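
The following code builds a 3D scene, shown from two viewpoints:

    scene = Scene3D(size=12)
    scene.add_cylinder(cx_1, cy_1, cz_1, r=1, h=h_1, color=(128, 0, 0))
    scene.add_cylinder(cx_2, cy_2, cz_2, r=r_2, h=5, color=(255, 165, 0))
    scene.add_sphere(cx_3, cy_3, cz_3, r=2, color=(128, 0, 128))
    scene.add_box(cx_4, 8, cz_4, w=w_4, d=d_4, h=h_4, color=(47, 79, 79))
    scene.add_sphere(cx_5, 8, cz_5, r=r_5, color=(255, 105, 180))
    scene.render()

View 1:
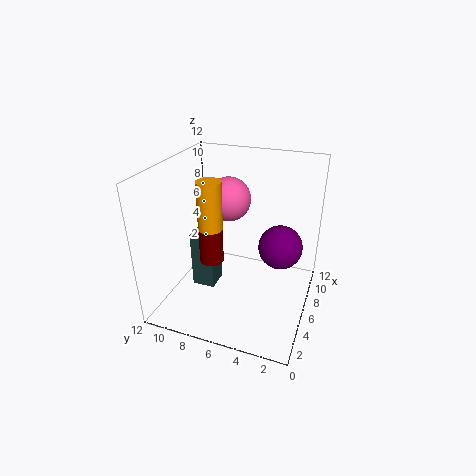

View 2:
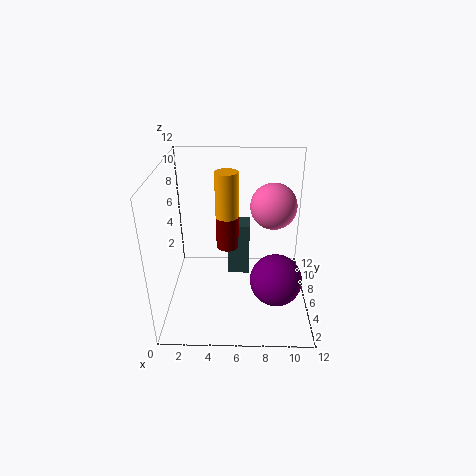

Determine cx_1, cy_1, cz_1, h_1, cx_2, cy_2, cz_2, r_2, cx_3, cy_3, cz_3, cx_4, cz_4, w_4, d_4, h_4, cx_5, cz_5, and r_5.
cx_1 = 5
cy_1 = 8
cz_1 = 4
h_1 = 3
cx_2 = 5
cy_2 = 8
cz_2 = 6
r_2 = 1
cx_3 = 9
cy_3 = 3
cz_3 = 4
cx_4 = 5
cz_4 = 1
w_4 = 2
d_4 = 2
h_4 = 5
cx_5 = 9
cz_5 = 8
r_5 = 2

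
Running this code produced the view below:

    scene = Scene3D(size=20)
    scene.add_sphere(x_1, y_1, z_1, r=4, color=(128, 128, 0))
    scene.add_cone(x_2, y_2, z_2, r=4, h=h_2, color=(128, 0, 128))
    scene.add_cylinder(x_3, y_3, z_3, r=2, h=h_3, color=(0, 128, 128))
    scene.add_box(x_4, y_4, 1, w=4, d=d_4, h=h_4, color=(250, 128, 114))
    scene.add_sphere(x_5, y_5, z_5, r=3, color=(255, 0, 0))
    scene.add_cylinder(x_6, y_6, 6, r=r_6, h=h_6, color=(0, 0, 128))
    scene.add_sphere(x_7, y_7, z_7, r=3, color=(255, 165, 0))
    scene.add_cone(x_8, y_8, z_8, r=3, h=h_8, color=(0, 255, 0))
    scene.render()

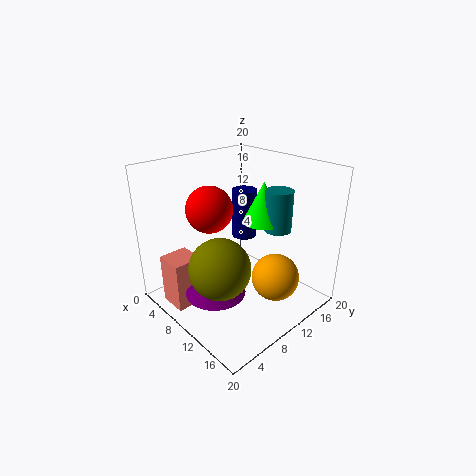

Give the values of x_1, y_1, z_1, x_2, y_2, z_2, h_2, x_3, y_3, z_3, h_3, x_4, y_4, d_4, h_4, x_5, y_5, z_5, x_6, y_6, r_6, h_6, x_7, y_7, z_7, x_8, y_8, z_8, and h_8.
x_1 = 12, y_1 = 5, z_1 = 8, x_2 = 11, y_2 = 5, z_2 = 4, h_2 = 3, x_3 = 12, y_3 = 16, z_3 = 10, h_3 = 6, x_4 = 4, y_4 = 1, d_4 = 4, h_4 = 7, x_5 = 9, y_5 = 6, z_5 = 15, x_6 = 4, y_6 = 17, r_6 = 2, h_6 = 8, x_7 = 17, y_7 = 10, z_7 = 7, x_8 = 10, y_8 = 15, z_8 = 11, h_8 = 6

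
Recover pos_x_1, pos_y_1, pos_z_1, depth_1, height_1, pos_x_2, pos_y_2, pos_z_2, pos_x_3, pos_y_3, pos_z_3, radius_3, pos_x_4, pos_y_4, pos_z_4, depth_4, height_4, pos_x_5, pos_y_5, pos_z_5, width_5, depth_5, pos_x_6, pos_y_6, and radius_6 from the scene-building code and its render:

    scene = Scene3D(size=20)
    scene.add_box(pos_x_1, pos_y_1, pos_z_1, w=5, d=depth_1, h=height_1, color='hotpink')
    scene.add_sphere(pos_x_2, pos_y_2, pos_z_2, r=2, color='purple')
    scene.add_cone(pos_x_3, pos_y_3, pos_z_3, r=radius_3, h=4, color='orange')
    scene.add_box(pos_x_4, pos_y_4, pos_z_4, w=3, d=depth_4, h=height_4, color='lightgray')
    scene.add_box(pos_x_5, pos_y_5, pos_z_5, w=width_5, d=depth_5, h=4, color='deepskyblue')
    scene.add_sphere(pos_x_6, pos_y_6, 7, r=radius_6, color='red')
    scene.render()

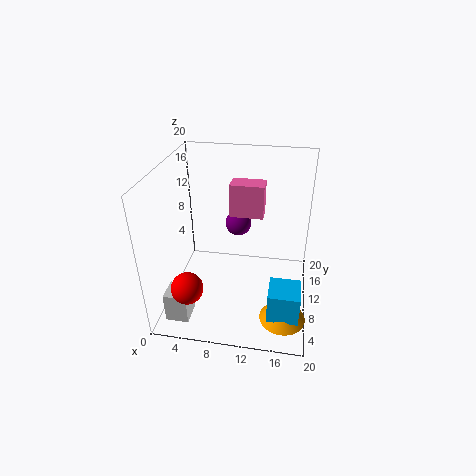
pos_x_1 = 8, pos_y_1 = 14, pos_z_1 = 11, depth_1 = 3, height_1 = 5, pos_x_2 = 9, pos_y_2 = 16, pos_z_2 = 9, pos_x_3 = 17, pos_y_3 = 4, pos_z_3 = 2, radius_3 = 3, pos_x_4 = 2, pos_y_4 = 1, pos_z_4 = 2, depth_4 = 3, height_4 = 4, pos_x_5 = 15, pos_y_5 = 2, pos_z_5 = 3, width_5 = 4, depth_5 = 4, pos_x_6 = 5, pos_y_6 = 2, radius_6 = 2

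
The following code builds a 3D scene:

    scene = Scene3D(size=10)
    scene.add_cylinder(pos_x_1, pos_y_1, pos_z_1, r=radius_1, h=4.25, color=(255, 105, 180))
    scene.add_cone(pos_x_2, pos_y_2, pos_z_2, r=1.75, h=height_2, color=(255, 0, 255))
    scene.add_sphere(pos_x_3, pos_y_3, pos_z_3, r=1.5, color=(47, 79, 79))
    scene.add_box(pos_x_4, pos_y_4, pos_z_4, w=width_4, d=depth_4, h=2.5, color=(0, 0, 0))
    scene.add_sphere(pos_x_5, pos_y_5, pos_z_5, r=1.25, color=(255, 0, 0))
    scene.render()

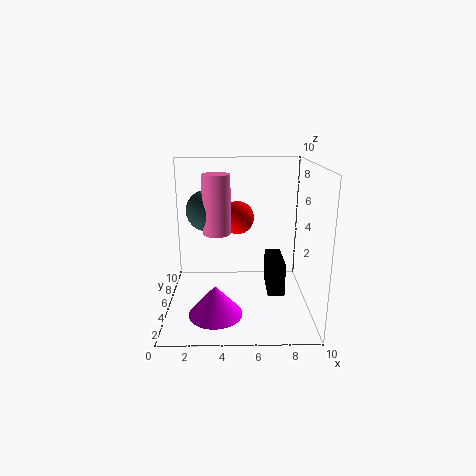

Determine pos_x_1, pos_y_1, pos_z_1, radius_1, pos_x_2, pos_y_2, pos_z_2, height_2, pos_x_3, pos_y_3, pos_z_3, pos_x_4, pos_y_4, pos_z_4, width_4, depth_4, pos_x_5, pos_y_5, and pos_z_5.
pos_x_1 = 3.5
pos_y_1 = 6
pos_z_1 = 5
radius_1 = 1
pos_x_2 = 3.5
pos_y_2 = 2.25
pos_z_2 = 0.75
height_2 = 2
pos_x_3 = 2.75
pos_y_3 = 6.75
pos_z_3 = 6.5
pos_x_4 = 7.25
pos_y_4 = 5.25
pos_z_4 = 0.25
width_4 = 1.25
depth_4 = 3.25
pos_x_5 = 5
pos_y_5 = 7.5
pos_z_5 = 5.75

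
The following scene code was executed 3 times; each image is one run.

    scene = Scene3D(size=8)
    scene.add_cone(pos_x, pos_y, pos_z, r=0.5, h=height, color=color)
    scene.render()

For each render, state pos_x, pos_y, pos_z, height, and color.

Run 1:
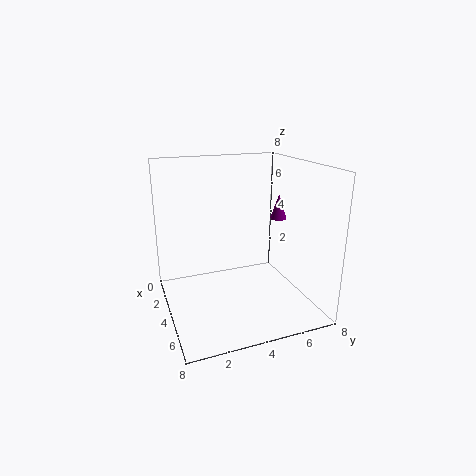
pos_x = 3, pos_y = 7, pos_z = 4.5, height = 1.5, color = 'purple'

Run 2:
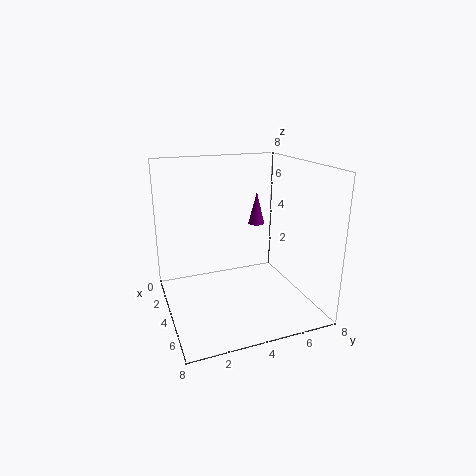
pos_x = 2, pos_y = 6, pos_z = 4, height = 2, color = 'purple'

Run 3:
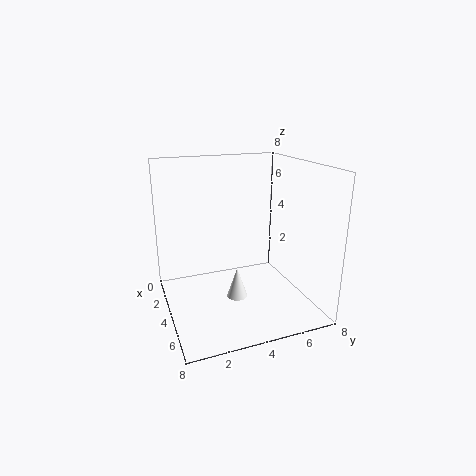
pos_x = 6.5, pos_y = 3, pos_z = 2, height = 1.5, color = 'white'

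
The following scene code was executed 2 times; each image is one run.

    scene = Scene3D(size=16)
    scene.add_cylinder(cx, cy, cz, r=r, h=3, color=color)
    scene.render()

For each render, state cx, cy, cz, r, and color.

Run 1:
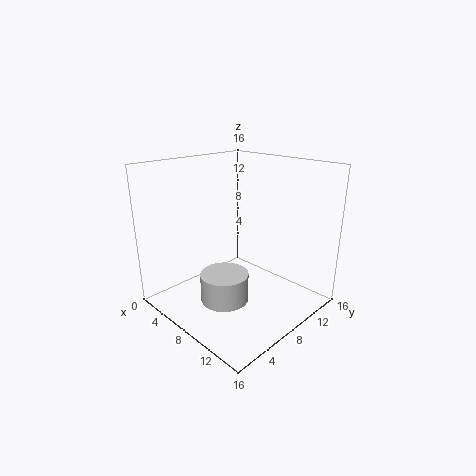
cx = 9.5
cy = 4.5
cz = 2.5
r = 2.5
color = 'lightgray'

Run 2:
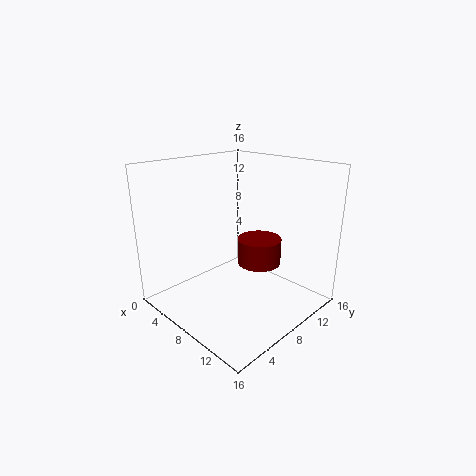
cx = 9
cy = 10.5
cz = 4.5
r = 2.5
color = 'maroon'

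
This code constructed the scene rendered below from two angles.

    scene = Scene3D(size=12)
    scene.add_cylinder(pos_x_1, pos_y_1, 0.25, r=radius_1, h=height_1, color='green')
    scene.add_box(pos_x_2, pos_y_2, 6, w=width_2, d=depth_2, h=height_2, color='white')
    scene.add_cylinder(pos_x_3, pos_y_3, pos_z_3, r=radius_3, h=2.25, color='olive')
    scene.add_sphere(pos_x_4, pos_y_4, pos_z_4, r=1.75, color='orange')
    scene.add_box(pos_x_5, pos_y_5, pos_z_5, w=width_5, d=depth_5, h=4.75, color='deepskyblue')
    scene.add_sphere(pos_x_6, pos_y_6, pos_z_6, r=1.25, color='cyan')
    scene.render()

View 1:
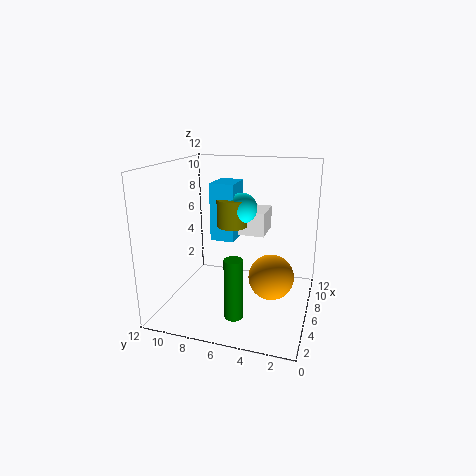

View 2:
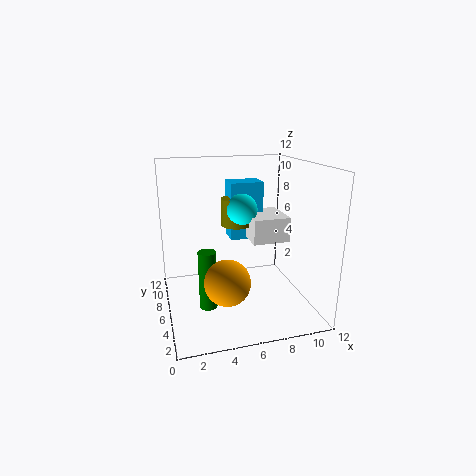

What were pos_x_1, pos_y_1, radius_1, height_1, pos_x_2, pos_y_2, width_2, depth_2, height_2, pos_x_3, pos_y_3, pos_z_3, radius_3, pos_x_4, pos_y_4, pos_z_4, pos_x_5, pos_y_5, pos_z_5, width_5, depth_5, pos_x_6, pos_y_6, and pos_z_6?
pos_x_1 = 3.25
pos_y_1 = 5.5
radius_1 = 0.75
height_1 = 5
pos_x_2 = 6.75
pos_y_2 = 4
width_2 = 3
depth_2 = 3.5
height_2 = 2
pos_x_3 = 6
pos_y_3 = 6.5
pos_z_3 = 7
radius_3 = 1.25
pos_x_4 = 4.25
pos_y_4 = 2.75
pos_z_4 = 3.75
pos_x_5 = 5.5
pos_y_5 = 6.25
pos_z_5 = 5.75
width_5 = 2.75
depth_5 = 2
pos_x_6 = 6.25
pos_y_6 = 5.75
pos_z_6 = 8.5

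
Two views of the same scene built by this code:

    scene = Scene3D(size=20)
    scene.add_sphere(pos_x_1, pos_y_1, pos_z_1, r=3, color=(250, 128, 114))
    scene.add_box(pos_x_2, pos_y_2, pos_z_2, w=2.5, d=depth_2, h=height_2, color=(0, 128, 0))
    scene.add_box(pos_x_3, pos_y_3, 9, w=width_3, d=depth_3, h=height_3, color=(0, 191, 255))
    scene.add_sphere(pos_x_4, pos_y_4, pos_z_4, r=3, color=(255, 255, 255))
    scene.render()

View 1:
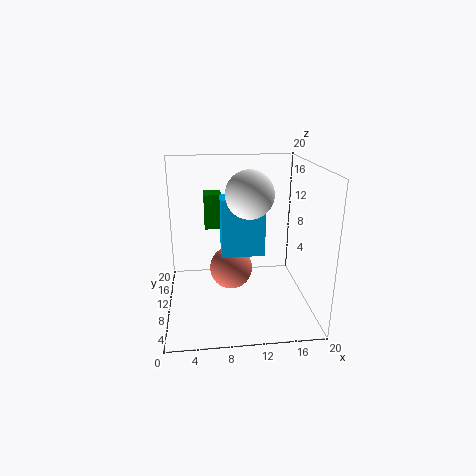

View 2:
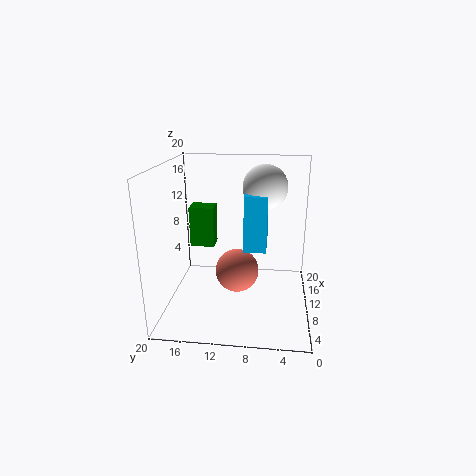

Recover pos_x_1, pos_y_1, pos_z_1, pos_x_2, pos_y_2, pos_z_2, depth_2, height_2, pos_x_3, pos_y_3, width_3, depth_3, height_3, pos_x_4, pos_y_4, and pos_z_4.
pos_x_1 = 9, pos_y_1 = 10, pos_z_1 = 5.5, pos_x_2 = 5.5, pos_y_2 = 12.5, pos_z_2 = 10.5, depth_2 = 3, height_2 = 5, pos_x_3 = 7.5, pos_y_3 = 6, width_3 = 5.5, depth_3 = 3, height_3 = 7.5, pos_x_4 = 11, pos_y_4 = 6.5, pos_z_4 = 17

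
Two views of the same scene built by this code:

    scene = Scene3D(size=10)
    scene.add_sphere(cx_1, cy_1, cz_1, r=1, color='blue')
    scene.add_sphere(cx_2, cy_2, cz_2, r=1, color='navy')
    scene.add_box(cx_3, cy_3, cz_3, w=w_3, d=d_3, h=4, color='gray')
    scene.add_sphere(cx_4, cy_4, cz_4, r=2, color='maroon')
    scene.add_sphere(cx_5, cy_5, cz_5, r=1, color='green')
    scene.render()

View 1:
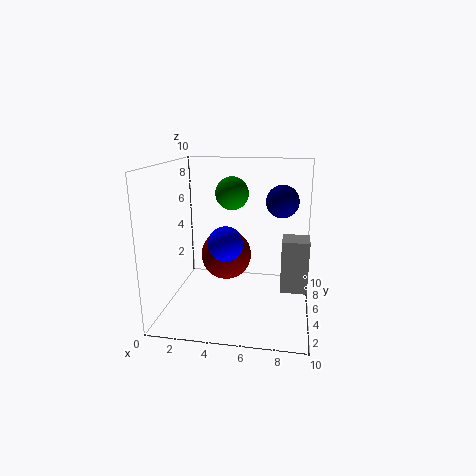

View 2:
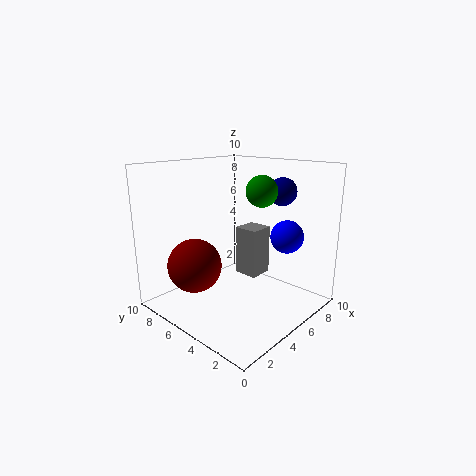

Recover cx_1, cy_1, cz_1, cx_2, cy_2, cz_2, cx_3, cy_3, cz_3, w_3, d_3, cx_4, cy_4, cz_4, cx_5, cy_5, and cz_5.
cx_1 = 5; cy_1 = 1; cz_1 = 6; cx_2 = 8; cy_2 = 3.5; cz_2 = 8; cx_3 = 8; cy_3 = 6; cz_3 = 0.5; w_3 = 2; d_3 = 2; cx_4 = 3.5; cy_4 = 8; cz_4 = 2.5; cx_5 = 5; cy_5 = 3; cz_5 = 8.5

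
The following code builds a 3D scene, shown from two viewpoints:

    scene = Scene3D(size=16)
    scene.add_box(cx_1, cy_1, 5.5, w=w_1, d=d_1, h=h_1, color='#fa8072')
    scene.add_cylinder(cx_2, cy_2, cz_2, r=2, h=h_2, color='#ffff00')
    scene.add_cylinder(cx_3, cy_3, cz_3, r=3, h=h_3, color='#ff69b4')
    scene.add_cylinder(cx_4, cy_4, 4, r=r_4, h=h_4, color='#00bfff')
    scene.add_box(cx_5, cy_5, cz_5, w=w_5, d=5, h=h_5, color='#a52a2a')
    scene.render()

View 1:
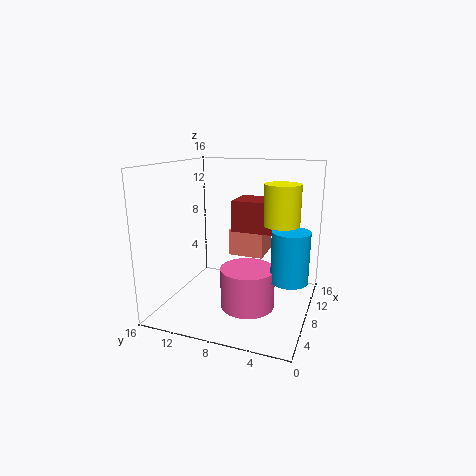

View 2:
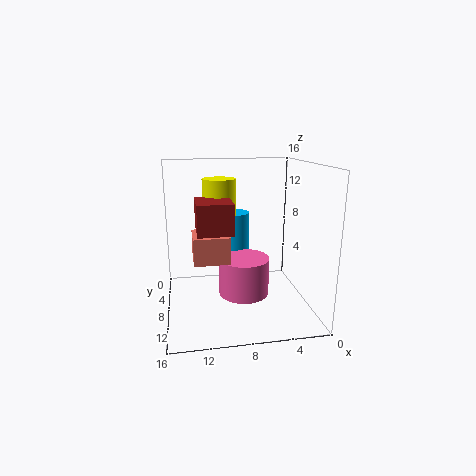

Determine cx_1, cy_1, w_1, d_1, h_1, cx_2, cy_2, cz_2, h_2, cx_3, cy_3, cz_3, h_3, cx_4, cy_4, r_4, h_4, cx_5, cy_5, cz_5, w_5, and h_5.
cx_1 = 9, cy_1 = 5.5, w_1 = 4, d_1 = 4, h_1 = 3, cx_2 = 9.5, cy_2 = 3.5, cz_2 = 9.5, h_2 = 4.5, cx_3 = 7, cy_3 = 6.5, cz_3 = 0.5, h_3 = 4.5, cx_4 = 7.5, cy_4 = 2, r_4 = 2, h_4 = 5.5, cx_5 = 8.5, cy_5 = 4, cz_5 = 8.5, w_5 = 4, h_5 = 3.5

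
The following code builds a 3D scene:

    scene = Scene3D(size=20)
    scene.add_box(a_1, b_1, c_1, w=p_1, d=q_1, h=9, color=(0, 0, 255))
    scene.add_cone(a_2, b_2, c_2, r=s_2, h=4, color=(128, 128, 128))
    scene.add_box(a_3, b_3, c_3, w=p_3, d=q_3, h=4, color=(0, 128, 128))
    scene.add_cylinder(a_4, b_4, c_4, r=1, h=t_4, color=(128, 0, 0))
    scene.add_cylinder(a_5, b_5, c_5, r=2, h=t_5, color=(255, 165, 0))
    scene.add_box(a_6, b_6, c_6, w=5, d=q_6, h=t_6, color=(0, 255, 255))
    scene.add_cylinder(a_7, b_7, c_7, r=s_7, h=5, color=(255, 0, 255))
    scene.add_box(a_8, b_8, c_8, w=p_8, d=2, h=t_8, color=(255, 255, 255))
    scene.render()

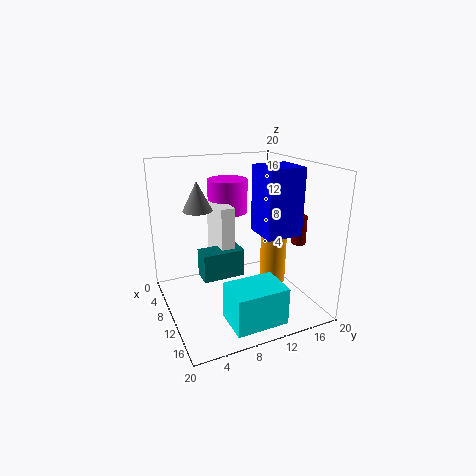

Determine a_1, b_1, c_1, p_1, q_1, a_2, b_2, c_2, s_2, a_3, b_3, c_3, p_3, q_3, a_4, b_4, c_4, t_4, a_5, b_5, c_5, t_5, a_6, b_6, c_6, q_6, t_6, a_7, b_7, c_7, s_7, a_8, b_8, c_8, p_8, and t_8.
a_1 = 10; b_1 = 12; c_1 = 11; p_1 = 5; q_1 = 5; a_2 = 8; b_2 = 5; c_2 = 14; s_2 = 2; a_3 = 7; b_3 = 5; c_3 = 4; p_3 = 3; q_3 = 6; a_4 = 13; b_4 = 18; c_4 = 9; t_4 = 4; a_5 = 8; b_5 = 17; c_5 = 1; t_5 = 10; a_6 = 14; b_6 = 6; c_6 = 1; q_6 = 7; t_6 = 5; a_7 = 4; b_7 = 11; c_7 = 12; s_7 = 3; a_8 = 3; b_8 = 8; c_8 = 6; p_8 = 6; t_8 = 8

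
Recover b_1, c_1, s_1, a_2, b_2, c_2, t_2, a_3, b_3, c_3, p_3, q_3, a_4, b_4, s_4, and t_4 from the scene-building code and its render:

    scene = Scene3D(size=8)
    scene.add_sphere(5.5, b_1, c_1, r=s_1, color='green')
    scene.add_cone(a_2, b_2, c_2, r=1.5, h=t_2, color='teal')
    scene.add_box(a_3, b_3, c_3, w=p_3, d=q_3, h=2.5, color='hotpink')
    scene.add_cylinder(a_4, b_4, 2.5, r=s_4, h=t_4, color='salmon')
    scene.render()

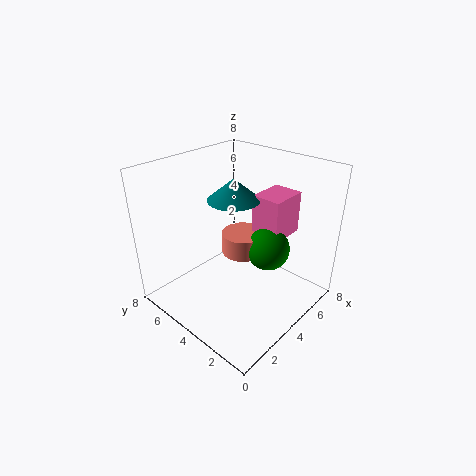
b_1 = 3
c_1 = 3
s_1 = 1.25
a_2 = 4.75
b_2 = 5
c_2 = 5.75
t_2 = 1.25
a_3 = 5.5
b_3 = 2.5
c_3 = 3.5
p_3 = 2.25
q_3 = 1.75
a_4 = 5
b_4 = 4.5
s_4 = 1.25
t_4 = 1.25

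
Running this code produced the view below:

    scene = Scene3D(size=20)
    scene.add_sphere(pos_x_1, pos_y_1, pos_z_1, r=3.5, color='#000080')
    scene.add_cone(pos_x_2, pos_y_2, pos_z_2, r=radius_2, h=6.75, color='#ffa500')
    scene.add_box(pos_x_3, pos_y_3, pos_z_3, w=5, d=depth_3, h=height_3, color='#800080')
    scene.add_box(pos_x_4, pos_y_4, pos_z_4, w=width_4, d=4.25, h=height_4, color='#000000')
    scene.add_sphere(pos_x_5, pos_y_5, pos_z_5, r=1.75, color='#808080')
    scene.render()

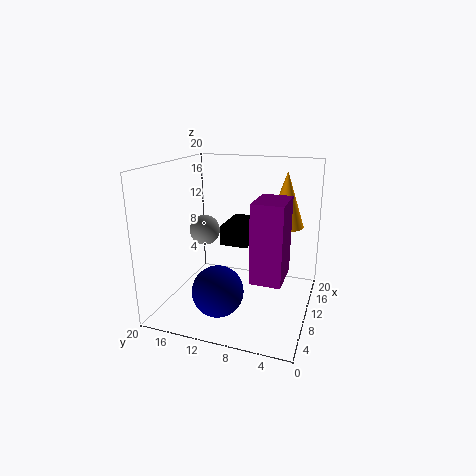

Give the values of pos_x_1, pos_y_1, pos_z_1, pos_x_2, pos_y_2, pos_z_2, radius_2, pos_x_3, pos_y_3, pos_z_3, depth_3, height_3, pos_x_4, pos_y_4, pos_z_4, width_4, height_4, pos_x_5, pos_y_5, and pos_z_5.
pos_x_1 = 6; pos_y_1 = 11.5; pos_z_1 = 3.5; pos_x_2 = 8.5; pos_y_2 = 3.25; pos_z_2 = 13; radius_2 = 2.25; pos_x_3 = 0.75; pos_y_3 = 2; pos_z_3 = 8.5; depth_3 = 3.5; height_3 = 9; pos_x_4 = 12.5; pos_y_4 = 9.5; pos_z_4 = 7.5; width_4 = 7; height_4 = 3; pos_x_5 = 3.25; pos_y_5 = 11.75; pos_z_5 = 13.25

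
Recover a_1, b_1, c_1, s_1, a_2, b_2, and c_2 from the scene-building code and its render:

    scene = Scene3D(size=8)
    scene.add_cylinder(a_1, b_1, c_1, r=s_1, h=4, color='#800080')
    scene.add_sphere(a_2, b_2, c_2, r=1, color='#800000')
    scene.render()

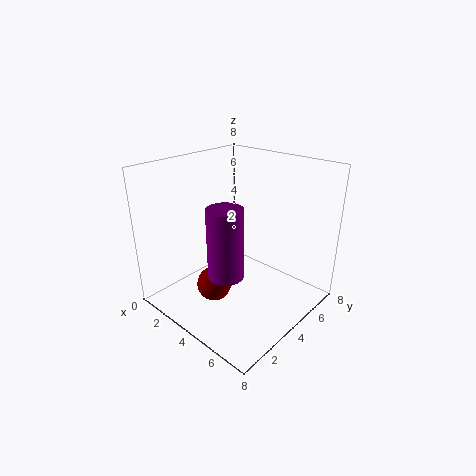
a_1 = 4
b_1 = 3
c_1 = 2
s_1 = 1
a_2 = 3
b_2 = 3
c_2 = 1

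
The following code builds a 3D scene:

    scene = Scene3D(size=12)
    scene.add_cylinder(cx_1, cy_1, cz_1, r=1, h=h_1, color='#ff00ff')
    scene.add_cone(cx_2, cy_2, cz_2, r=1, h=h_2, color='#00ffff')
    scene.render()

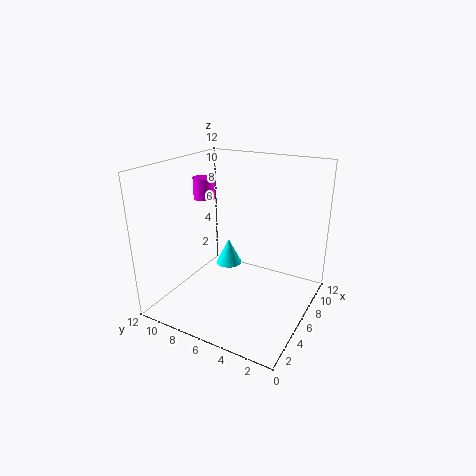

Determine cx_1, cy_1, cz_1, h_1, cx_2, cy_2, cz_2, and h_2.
cx_1 = 8.5
cy_1 = 11
cz_1 = 8
h_1 = 2
cx_2 = 4.5
cy_2 = 6
cz_2 = 4.5
h_2 = 2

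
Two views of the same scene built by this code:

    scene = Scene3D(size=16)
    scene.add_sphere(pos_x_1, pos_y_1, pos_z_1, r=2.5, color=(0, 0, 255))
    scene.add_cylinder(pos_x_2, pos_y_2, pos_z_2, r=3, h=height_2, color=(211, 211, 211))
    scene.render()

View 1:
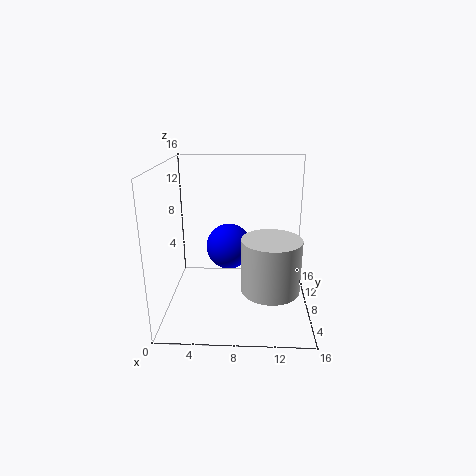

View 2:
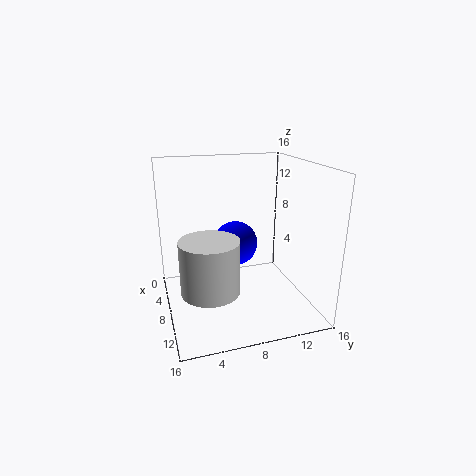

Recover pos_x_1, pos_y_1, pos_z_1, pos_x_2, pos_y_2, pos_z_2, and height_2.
pos_x_1 = 7, pos_y_1 = 8, pos_z_1 = 7, pos_x_2 = 11.5, pos_y_2 = 4, pos_z_2 = 4, height_2 = 5.5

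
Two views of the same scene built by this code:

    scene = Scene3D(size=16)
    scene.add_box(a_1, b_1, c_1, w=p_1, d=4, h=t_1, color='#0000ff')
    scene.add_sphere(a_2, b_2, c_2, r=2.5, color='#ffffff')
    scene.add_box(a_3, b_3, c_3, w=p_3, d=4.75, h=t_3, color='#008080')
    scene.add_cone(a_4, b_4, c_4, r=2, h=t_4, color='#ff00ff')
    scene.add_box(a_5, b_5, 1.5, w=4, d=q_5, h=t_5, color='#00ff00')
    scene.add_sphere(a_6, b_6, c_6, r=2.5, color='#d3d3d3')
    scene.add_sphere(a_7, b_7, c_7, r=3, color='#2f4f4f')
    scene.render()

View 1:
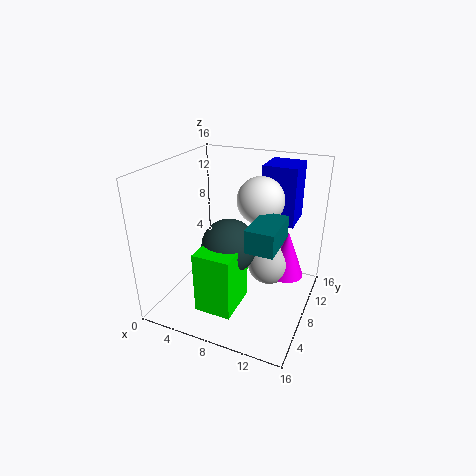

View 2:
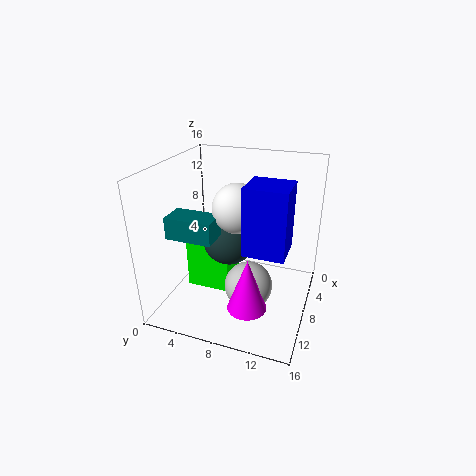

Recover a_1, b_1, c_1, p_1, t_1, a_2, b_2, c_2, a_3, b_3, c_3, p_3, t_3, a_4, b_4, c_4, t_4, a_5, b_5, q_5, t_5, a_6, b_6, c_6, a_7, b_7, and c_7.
a_1 = 9.75; b_1 = 10.25; c_1 = 9.25; p_1 = 3.75; t_1 = 6.5; a_2 = 10.25; b_2 = 8.75; c_2 = 12.5; a_3 = 11; b_3 = 2.5; c_3 = 9.75; p_3 = 2.75; t_3 = 2.25; a_4 = 13; b_4 = 10.75; c_4 = 3; t_4 = 5.5; a_5 = 5.5; b_5 = 2.25; q_5 = 5; t_5 = 6.75; a_6 = 11; b_6 = 10.25; c_6 = 4.25; a_7 = 7.5; b_7 = 6.75; c_7 = 7.5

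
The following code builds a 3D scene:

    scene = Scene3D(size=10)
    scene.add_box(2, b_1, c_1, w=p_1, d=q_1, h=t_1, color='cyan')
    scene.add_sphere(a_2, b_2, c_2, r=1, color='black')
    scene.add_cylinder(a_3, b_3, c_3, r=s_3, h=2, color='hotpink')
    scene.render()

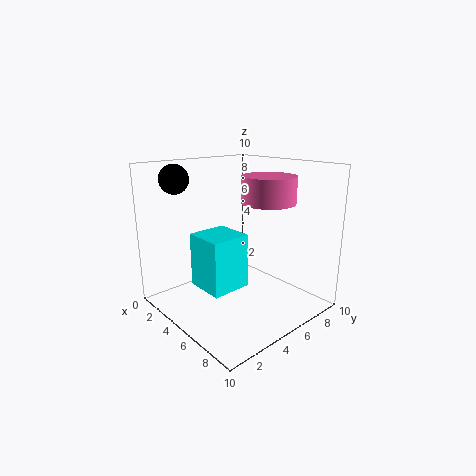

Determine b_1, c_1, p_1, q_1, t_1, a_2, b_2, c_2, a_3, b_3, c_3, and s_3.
b_1 = 3, c_1 = 1, p_1 = 3, q_1 = 3, t_1 = 4, a_2 = 2, b_2 = 2, c_2 = 9, a_3 = 5, b_3 = 8, c_3 = 7, s_3 = 2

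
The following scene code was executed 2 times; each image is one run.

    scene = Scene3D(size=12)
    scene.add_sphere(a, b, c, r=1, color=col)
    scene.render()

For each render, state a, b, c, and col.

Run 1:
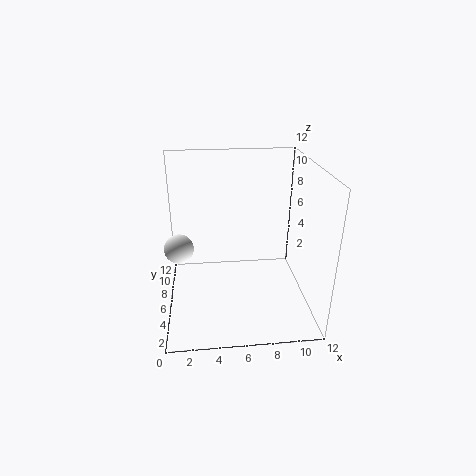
a = 1.5, b = 2, c = 7.5, col = 'white'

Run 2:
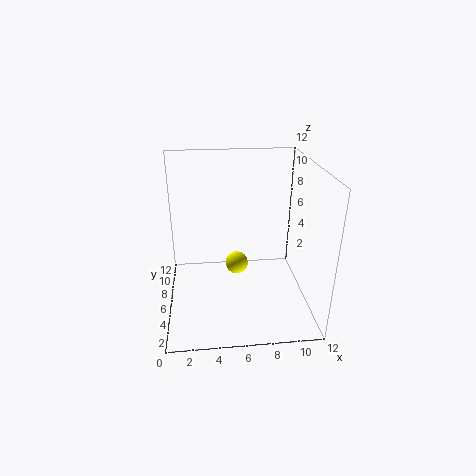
a = 6, b = 7, c = 3, col = 'yellow'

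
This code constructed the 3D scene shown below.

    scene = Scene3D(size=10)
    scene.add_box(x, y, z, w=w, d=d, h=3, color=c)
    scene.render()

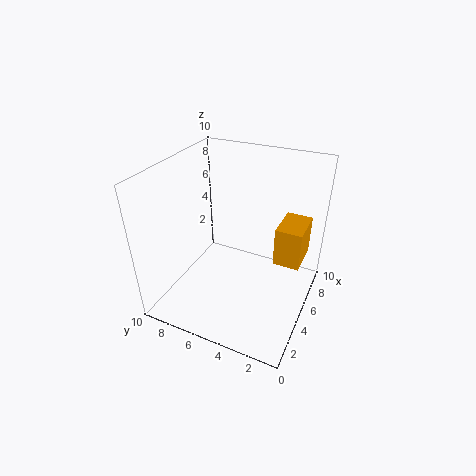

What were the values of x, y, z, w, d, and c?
x = 7
y = 1
z = 2
w = 3
d = 2
c = 'orange'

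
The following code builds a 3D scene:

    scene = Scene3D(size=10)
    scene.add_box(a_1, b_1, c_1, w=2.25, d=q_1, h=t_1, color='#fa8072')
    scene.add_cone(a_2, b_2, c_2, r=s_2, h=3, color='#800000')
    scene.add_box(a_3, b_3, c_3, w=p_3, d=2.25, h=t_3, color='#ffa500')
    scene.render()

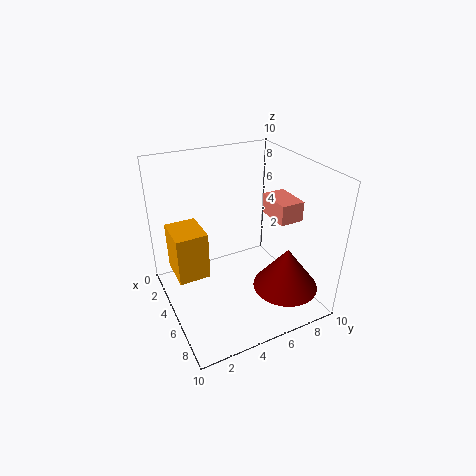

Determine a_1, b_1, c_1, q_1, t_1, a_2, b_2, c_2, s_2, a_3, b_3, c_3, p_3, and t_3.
a_1 = 6; b_1 = 6.25; c_1 = 7.25; q_1 = 1.5; t_1 = 1.25; a_2 = 7.5; b_2 = 7.5; c_2 = 1.75; s_2 = 2.25; a_3 = 1.75; b_3 = 0.75; c_3 = 2; p_3 = 2.75; t_3 = 3.5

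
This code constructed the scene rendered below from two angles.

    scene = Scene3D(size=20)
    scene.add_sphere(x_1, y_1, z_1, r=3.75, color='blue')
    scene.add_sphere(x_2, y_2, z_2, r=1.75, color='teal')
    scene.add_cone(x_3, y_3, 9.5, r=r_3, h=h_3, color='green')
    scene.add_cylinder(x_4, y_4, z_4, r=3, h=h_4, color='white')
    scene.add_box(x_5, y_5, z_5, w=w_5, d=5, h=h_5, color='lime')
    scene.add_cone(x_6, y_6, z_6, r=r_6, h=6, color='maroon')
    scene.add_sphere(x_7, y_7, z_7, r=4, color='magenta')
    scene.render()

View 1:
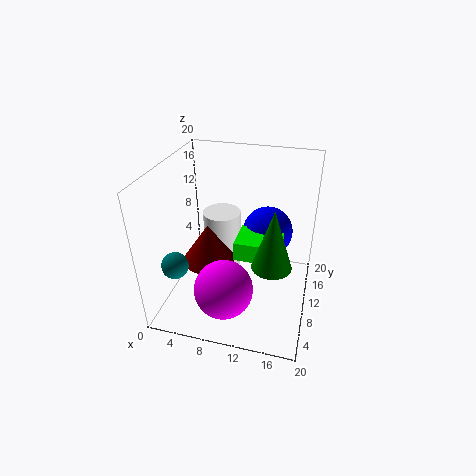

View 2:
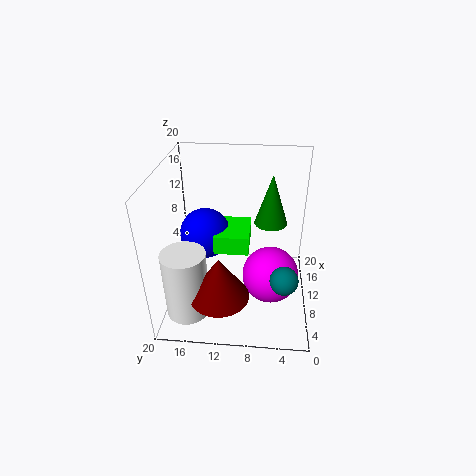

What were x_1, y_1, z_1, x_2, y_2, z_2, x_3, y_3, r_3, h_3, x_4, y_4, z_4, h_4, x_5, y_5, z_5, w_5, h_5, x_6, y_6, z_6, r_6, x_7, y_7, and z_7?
x_1 = 13.25; y_1 = 15.25; z_1 = 8.5; x_2 = 3.25; y_2 = 3.75; z_2 = 8.5; x_3 = 15.5; y_3 = 5.5; r_3 = 2.5; h_3 = 7.75; x_4 = 5.5; y_4 = 16.75; z_4 = 0.25; h_4 = 9.75; x_5 = 9.75; y_5 = 8.5; z_5 = 7.25; w_5 = 6.25; h_5 = 2.75; x_6 = 4.75; y_6 = 12; z_6 = 4; r_6 = 4; x_7 = 9.25; y_7 = 5.25; z_7 = 4.5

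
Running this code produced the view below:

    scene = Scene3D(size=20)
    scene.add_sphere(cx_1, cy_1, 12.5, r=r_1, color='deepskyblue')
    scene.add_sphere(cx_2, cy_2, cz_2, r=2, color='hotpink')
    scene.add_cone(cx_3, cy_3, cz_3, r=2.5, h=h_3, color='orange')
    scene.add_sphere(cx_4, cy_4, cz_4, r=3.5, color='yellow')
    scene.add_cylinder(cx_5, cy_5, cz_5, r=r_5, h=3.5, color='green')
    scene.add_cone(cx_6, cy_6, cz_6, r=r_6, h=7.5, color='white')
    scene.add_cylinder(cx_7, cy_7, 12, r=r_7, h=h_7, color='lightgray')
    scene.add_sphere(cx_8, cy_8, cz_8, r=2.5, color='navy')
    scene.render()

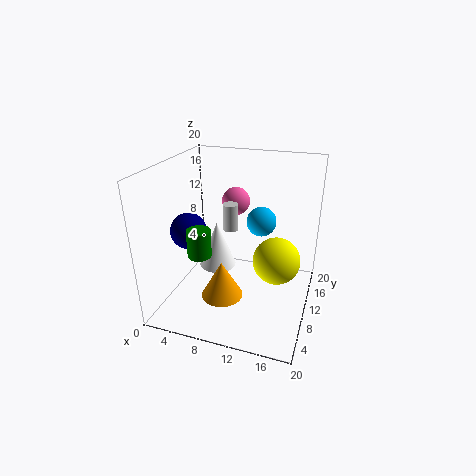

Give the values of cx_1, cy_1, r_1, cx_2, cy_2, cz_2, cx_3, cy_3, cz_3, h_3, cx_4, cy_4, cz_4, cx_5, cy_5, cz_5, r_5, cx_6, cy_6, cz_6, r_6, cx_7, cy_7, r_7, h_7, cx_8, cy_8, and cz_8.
cx_1 = 13; cy_1 = 11; r_1 = 2; cx_2 = 8.5; cy_2 = 13.5; cz_2 = 14; cx_3 = 10.5; cy_3 = 2.5; cz_3 = 6; h_3 = 4.5; cx_4 = 15; cy_4 = 13; cz_4 = 5.5; cx_5 = 7; cy_5 = 4; cz_5 = 10; r_5 = 1.5; cx_6 = 4.5; cy_6 = 15.5; cz_6 = 1.5; r_6 = 3; cx_7 = 9.5; cy_7 = 8.5; r_7 = 1; h_7 = 3.5; cx_8 = 3.5; cy_8 = 8; cz_8 = 11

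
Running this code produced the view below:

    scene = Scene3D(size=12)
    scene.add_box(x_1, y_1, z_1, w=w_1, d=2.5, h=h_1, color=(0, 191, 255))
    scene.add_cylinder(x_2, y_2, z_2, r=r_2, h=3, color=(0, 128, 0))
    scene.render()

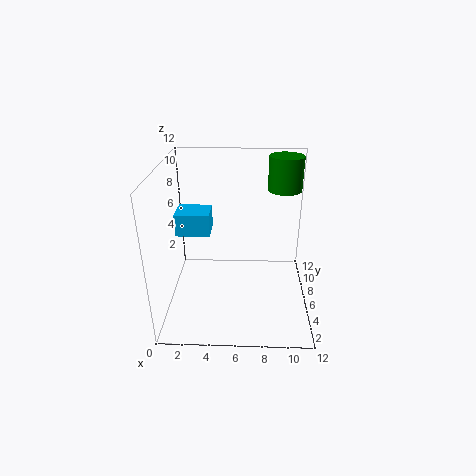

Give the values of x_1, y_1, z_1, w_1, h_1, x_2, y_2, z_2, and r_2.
x_1 = 0.5, y_1 = 7, z_1 = 5.5, w_1 = 3, h_1 = 2, x_2 = 10, y_2 = 9.5, z_2 = 9, r_2 = 1.5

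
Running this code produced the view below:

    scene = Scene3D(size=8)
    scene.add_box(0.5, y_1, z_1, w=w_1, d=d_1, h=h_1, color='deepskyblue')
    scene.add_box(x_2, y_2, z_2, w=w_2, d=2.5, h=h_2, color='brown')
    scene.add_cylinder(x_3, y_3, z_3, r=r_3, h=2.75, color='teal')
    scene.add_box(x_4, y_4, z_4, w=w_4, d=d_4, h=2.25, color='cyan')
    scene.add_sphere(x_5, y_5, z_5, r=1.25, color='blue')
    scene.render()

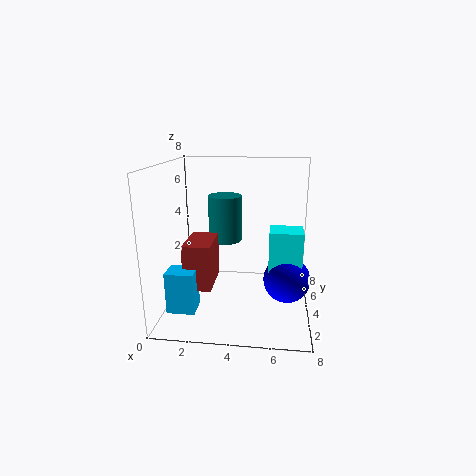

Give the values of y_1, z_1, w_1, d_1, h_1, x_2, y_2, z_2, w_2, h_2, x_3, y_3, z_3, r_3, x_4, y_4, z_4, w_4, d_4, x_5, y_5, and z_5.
y_1 = 1.5
z_1 = 0.5
w_1 = 1.5
d_1 = 1.25
h_1 = 2.25
x_2 = 1.25
y_2 = 2.25
z_2 = 1.5
w_2 = 1.5
h_2 = 2.5
x_3 = 3
y_3 = 5.75
z_3 = 3.25
r_3 = 1
x_4 = 5.75
y_4 = 2.75
z_4 = 2.5
w_4 = 1.75
d_4 = 1.5
x_5 = 6.75
y_5 = 3.25
z_5 = 2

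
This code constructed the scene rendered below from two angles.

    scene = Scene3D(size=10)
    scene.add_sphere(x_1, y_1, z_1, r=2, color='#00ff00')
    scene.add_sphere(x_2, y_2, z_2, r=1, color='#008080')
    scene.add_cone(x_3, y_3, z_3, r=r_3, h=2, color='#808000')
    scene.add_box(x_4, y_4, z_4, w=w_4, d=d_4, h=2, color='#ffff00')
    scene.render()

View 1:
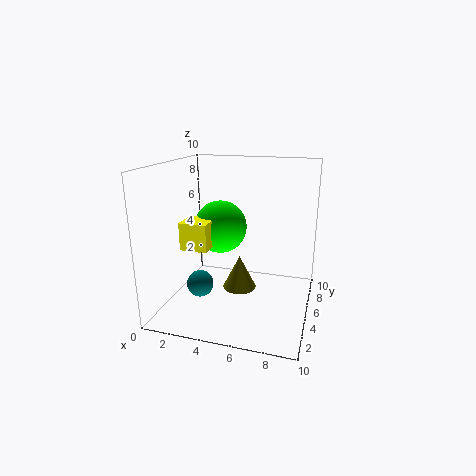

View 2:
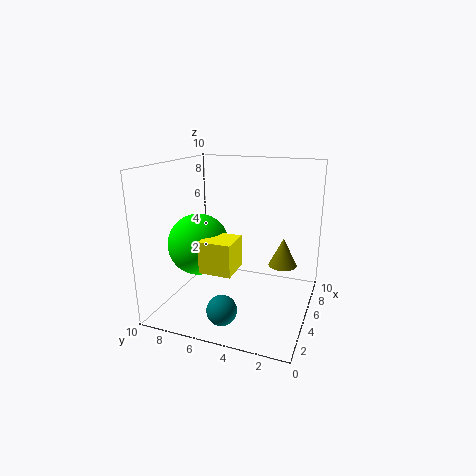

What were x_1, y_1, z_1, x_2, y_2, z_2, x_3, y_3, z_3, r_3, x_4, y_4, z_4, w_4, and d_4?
x_1 = 3; y_1 = 7; z_1 = 5; x_2 = 2; y_2 = 5; z_2 = 1; x_3 = 6; y_3 = 2; z_3 = 3; r_3 = 1; x_4 = 1; y_4 = 4; z_4 = 4; w_4 = 2; d_4 = 2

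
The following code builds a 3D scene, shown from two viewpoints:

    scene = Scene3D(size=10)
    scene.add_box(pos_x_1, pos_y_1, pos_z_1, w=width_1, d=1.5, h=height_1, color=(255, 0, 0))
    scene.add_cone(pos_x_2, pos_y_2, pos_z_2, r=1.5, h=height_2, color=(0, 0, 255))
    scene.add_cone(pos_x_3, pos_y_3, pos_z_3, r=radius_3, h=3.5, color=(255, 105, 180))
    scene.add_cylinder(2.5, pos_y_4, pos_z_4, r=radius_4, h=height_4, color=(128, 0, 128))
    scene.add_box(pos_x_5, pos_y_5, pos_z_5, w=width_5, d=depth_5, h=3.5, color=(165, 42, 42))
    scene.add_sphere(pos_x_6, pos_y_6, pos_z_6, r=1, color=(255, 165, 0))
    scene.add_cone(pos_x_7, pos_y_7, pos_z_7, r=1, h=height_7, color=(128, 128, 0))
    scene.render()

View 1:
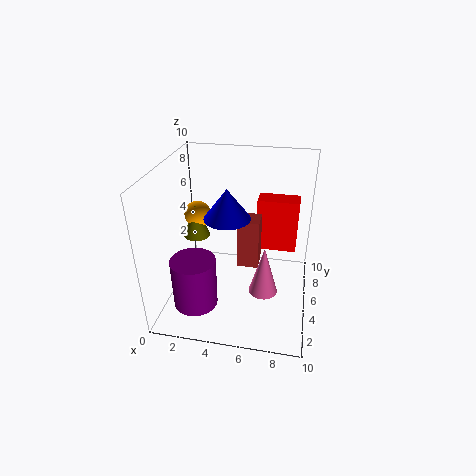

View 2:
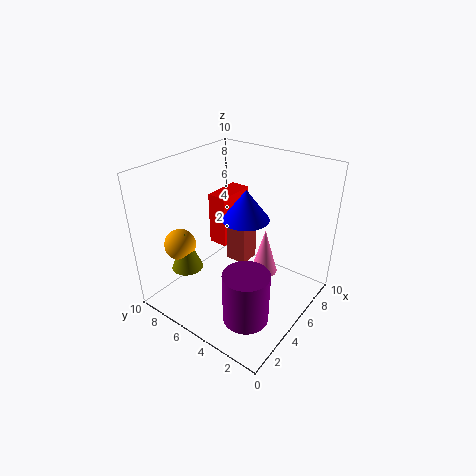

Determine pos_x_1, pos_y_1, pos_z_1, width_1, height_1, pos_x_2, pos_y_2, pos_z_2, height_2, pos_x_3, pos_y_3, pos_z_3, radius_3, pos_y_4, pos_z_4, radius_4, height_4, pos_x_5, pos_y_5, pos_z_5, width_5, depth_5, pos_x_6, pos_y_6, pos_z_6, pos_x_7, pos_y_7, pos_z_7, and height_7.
pos_x_1 = 6, pos_y_1 = 7, pos_z_1 = 3, width_1 = 3, height_1 = 4, pos_x_2 = 4.5, pos_y_2 = 4, pos_z_2 = 7, height_2 = 2, pos_x_3 = 7, pos_y_3 = 4, pos_z_3 = 1.5, radius_3 = 1, pos_y_4 = 2.5, pos_z_4 = 1, radius_4 = 1.5, height_4 = 3.5, pos_x_5 = 5, pos_y_5 = 4.5, pos_z_5 = 3, width_5 = 1.5, depth_5 = 1.5, pos_x_6 = 1.5, pos_y_6 = 7, pos_z_6 = 5.5, pos_x_7 = 1.5, pos_y_7 = 6.5, pos_z_7 = 4, height_7 = 2.5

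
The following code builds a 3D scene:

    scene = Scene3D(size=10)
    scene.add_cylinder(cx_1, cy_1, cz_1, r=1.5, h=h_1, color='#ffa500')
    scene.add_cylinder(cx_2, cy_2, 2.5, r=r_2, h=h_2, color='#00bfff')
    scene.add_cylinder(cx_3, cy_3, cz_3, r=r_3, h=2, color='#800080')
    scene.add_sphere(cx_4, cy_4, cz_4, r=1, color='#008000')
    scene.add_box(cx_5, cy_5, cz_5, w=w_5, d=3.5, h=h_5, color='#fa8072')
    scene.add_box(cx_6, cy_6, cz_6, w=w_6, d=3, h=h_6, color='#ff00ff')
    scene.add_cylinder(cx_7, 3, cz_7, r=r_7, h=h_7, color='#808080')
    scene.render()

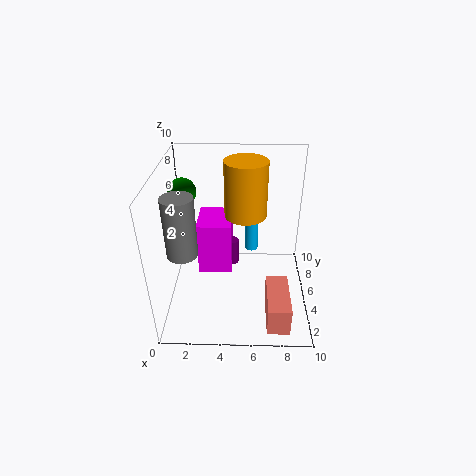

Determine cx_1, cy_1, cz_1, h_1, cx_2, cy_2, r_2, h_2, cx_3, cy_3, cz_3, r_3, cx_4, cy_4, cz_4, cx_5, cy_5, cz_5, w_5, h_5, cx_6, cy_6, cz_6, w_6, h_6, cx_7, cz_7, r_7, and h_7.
cx_1 = 5.5, cy_1 = 6.5, cz_1 = 6, h_1 = 4, cx_2 = 6, cy_2 = 7.5, r_2 = 0.5, h_2 = 5, cx_3 = 4.5, cy_3 = 7, cz_3 = 1.5, r_3 = 0.5, cx_4 = 1, cy_4 = 7, cz_4 = 7.5, cx_5 = 7, cy_5 = 0.5, cz_5 = 0.5, w_5 = 1.5, h_5 = 2, cx_6 = 2, cy_6 = 5.5, cz_6 = 1.5, w_6 = 2.5, h_6 = 4, cx_7 = 1.5, cz_7 = 5, r_7 = 1, h_7 = 4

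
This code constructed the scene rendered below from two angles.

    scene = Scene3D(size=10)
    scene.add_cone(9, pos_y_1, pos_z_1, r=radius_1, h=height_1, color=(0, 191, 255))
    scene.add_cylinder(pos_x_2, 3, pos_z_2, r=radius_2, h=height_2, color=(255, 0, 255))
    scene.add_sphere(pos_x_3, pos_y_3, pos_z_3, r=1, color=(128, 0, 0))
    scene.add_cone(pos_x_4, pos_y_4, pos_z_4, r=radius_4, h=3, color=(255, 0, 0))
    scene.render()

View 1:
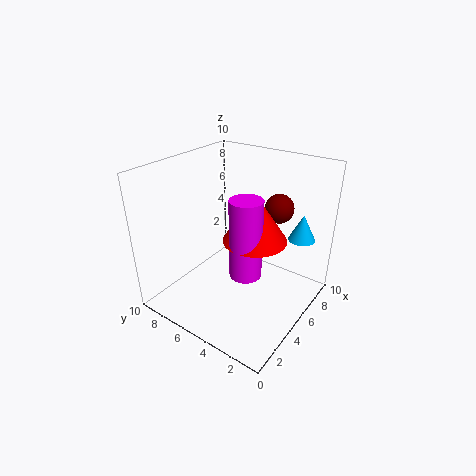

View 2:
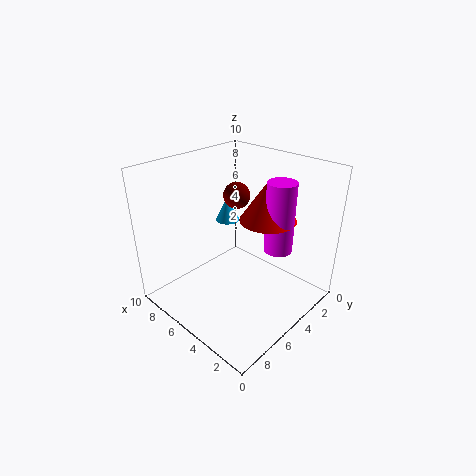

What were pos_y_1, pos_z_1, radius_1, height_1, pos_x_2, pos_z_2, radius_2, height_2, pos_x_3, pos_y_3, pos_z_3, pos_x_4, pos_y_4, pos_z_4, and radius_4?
pos_y_1 = 2; pos_z_1 = 4; radius_1 = 1; height_1 = 2; pos_x_2 = 3; pos_z_2 = 4; radius_2 = 1; height_2 = 5; pos_x_3 = 7; pos_y_3 = 3; pos_z_3 = 7; pos_x_4 = 4; pos_y_4 = 3; pos_z_4 = 6; radius_4 = 2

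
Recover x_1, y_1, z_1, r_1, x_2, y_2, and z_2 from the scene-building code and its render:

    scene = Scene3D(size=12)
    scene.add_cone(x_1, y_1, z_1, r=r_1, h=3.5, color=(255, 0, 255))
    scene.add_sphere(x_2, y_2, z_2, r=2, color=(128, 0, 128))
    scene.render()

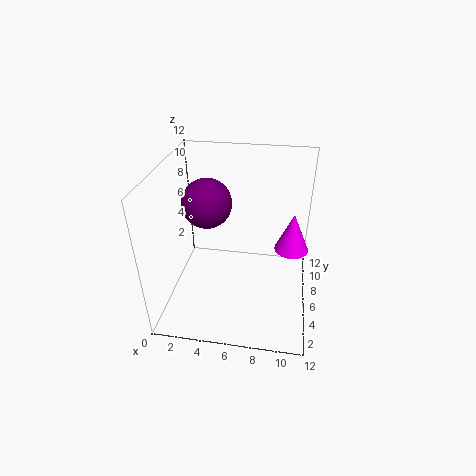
x_1 = 10.5
y_1 = 8
z_1 = 4
r_1 = 1.5
x_2 = 3.5
y_2 = 6
z_2 = 9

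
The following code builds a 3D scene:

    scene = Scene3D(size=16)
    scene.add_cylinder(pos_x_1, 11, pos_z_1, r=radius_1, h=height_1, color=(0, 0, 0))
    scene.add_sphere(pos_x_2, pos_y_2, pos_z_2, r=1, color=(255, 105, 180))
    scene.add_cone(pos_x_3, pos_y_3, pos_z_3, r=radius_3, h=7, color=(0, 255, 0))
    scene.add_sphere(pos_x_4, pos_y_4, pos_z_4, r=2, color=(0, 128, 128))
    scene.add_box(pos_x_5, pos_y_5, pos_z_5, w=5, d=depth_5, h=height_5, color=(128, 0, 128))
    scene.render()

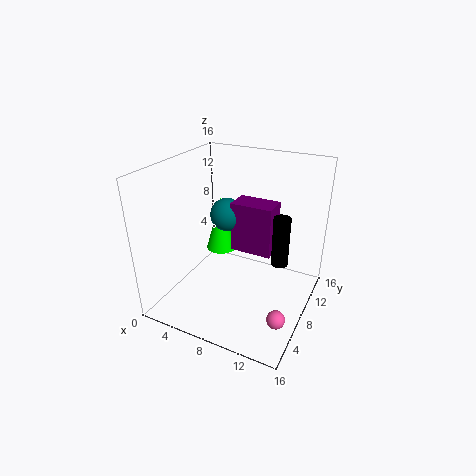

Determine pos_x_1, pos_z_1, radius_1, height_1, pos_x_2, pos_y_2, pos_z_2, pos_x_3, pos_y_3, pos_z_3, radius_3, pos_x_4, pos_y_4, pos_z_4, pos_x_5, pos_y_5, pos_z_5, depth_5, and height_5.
pos_x_1 = 12; pos_z_1 = 4; radius_1 = 1; height_1 = 6; pos_x_2 = 14; pos_y_2 = 5; pos_z_2 = 1; pos_x_3 = 3; pos_y_3 = 13; pos_z_3 = 3; radius_3 = 2; pos_x_4 = 5; pos_y_4 = 11; pos_z_4 = 9; pos_x_5 = 6; pos_y_5 = 10; pos_z_5 = 5; depth_5 = 3; height_5 = 6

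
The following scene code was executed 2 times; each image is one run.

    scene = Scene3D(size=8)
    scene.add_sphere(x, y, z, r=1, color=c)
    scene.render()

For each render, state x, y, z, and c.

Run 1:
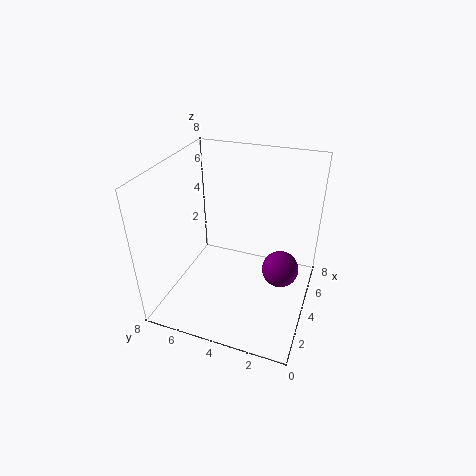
x = 4; y = 1.5; z = 2.5; c = 'purple'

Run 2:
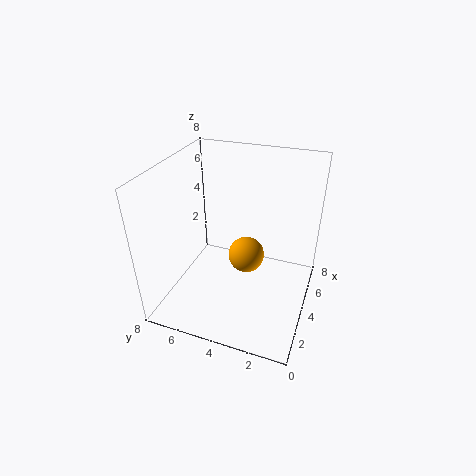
x = 4; y = 3.5; z = 3; c = 'orange'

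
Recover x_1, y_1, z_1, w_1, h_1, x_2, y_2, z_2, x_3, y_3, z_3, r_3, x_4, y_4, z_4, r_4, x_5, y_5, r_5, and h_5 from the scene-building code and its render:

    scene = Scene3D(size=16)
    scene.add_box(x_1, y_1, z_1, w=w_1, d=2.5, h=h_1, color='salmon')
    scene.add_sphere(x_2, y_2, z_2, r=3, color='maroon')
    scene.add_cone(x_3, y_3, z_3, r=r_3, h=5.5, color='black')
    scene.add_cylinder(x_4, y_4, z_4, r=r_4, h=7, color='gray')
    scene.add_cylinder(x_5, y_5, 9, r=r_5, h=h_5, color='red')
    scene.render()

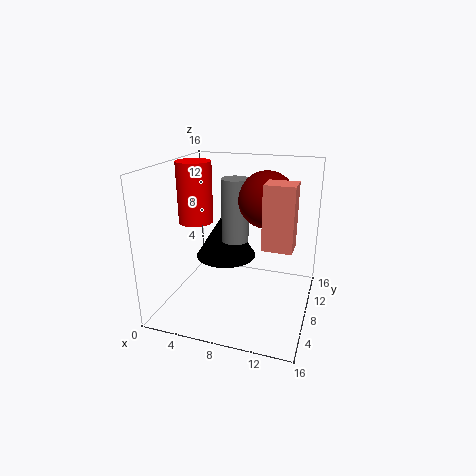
x_1 = 11.5
y_1 = 4.5
z_1 = 8.5
w_1 = 3
h_1 = 6.5
x_2 = 11
y_2 = 8.5
z_2 = 12.5
x_3 = 6
y_3 = 9.5
z_3 = 5
r_3 = 3.5
x_4 = 7.5
y_4 = 8.5
z_4 = 7.5
r_4 = 1.5
x_5 = 2.5
y_5 = 9
r_5 = 2
h_5 = 7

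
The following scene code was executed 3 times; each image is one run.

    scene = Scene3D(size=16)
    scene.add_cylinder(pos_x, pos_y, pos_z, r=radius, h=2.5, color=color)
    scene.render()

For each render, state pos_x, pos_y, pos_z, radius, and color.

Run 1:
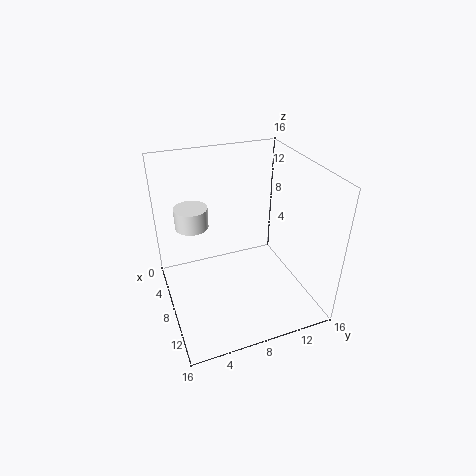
pos_x = 3, pos_y = 4, pos_z = 7.5, radius = 2, color = 'white'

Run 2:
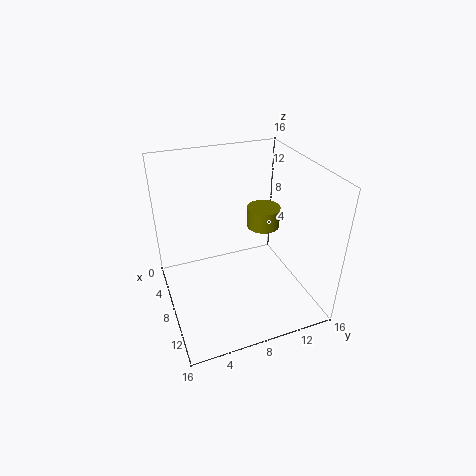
pos_x = 5, pos_y = 12.5, pos_z = 7, radius = 2, color = 'olive'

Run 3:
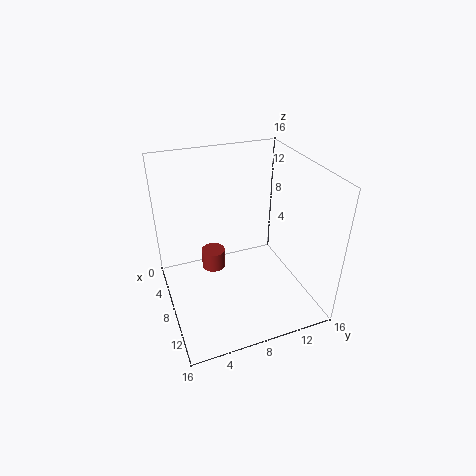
pos_x = 3, pos_y = 6.5, pos_z = 1, radius = 1.5, color = 'brown'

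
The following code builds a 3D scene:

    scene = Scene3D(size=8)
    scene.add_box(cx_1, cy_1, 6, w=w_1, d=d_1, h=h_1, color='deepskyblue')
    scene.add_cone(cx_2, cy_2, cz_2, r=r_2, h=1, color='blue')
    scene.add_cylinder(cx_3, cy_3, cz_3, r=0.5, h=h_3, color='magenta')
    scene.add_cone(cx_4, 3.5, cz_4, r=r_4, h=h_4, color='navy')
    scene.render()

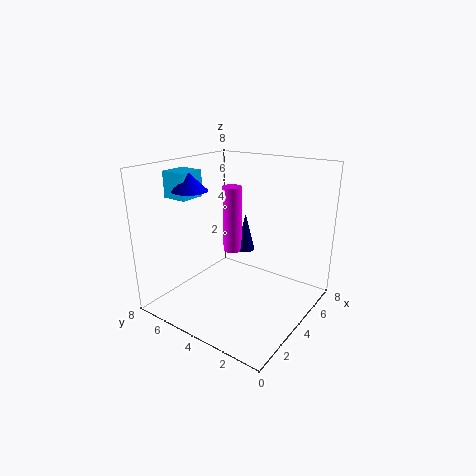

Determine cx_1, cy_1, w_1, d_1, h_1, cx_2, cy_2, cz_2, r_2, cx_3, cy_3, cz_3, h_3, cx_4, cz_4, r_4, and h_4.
cx_1 = 2.5
cy_1 = 6.5
w_1 = 1.5
d_1 = 1.5
h_1 = 1.5
cx_2 = 3
cy_2 = 6.5
cz_2 = 6.5
r_2 = 1
cx_3 = 3.5
cy_3 = 4
cz_3 = 3.5
h_3 = 3.5
cx_4 = 4
cz_4 = 3.5
r_4 = 0.5
h_4 = 2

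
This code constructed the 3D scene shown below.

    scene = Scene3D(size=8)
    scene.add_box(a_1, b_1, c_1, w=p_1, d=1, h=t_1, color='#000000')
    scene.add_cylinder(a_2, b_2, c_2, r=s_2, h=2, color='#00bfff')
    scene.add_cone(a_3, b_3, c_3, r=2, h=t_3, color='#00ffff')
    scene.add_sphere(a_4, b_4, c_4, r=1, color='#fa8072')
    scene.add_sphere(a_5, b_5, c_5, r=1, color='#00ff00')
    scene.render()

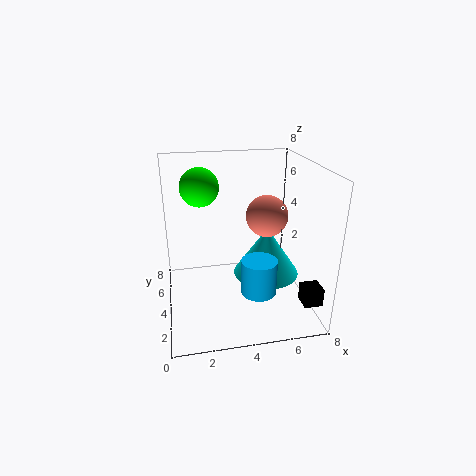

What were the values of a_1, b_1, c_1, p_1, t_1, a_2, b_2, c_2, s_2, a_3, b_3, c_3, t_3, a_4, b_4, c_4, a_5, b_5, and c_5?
a_1 = 7; b_1 = 1; c_1 = 1; p_1 = 1; t_1 = 1; a_2 = 5; b_2 = 3; c_2 = 1; s_2 = 1; a_3 = 6; b_3 = 5; c_3 = 1; t_3 = 3; a_4 = 5; b_4 = 2; c_4 = 6; a_5 = 2; b_5 = 4; c_5 = 7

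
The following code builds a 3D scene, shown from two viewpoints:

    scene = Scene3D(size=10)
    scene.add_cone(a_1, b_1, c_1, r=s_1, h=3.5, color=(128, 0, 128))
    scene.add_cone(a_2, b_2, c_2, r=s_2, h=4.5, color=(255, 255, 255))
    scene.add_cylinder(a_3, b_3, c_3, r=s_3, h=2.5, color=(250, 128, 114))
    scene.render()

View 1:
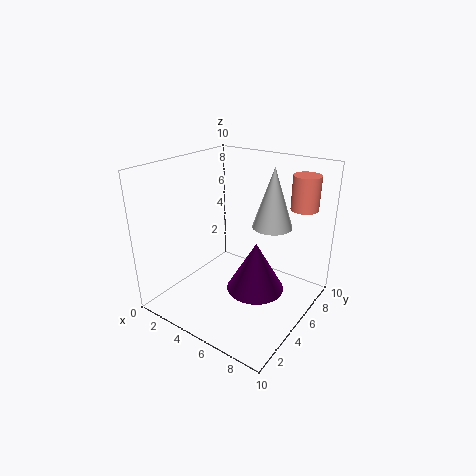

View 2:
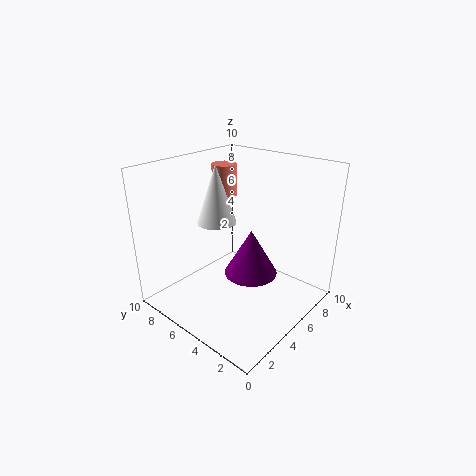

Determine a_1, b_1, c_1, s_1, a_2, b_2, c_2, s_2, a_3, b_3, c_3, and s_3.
a_1 = 6.5
b_1 = 5
c_1 = 1.5
s_1 = 2
a_2 = 6
b_2 = 8
c_2 = 5
s_2 = 1.5
a_3 = 8
b_3 = 9
c_3 = 6.5
s_3 = 1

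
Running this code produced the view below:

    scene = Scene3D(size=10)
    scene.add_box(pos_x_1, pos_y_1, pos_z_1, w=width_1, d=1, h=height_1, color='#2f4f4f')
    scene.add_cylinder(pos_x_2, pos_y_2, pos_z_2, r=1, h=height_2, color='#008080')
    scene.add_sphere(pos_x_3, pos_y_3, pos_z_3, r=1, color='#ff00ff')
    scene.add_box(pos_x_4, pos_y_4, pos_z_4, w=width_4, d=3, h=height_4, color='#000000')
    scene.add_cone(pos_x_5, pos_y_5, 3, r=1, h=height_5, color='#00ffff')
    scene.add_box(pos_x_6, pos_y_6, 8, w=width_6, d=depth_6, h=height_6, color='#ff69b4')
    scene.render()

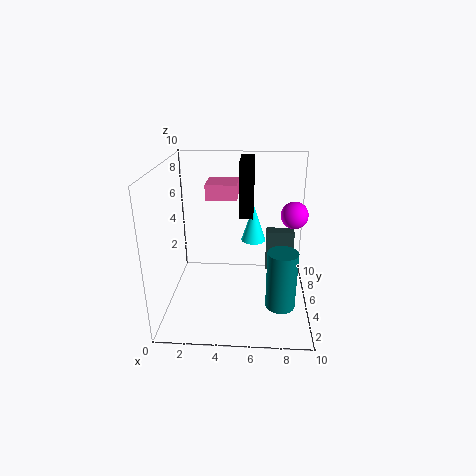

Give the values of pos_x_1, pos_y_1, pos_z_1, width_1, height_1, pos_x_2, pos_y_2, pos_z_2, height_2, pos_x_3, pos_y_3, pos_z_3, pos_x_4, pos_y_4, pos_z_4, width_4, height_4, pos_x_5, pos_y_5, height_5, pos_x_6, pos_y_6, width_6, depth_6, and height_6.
pos_x_1 = 7; pos_y_1 = 6; pos_z_1 = 2; width_1 = 2; height_1 = 3; pos_x_2 = 8; pos_y_2 = 3; pos_z_2 = 1; height_2 = 4; pos_x_3 = 9; pos_y_3 = 7; pos_z_3 = 6; pos_x_4 = 5; pos_y_4 = 6; pos_z_4 = 6; width_4 = 1; height_4 = 4; pos_x_5 = 6; pos_y_5 = 9; height_5 = 3; pos_x_6 = 3; pos_y_6 = 4; width_6 = 2; depth_6 = 2; height_6 = 1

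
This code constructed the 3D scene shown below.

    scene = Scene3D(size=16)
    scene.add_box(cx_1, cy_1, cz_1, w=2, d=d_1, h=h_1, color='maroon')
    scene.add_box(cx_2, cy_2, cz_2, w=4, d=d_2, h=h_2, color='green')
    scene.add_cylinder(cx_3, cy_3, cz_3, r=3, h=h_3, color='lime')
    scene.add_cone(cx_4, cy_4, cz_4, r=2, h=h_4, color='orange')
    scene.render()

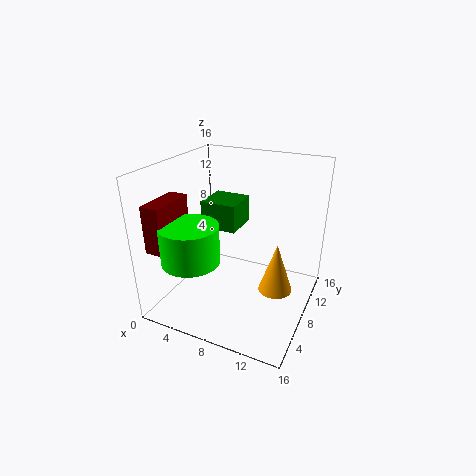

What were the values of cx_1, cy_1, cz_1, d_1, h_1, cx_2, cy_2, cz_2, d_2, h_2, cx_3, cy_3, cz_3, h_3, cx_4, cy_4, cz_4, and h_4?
cx_1 = 1, cy_1 = 1, cz_1 = 8, d_1 = 5, h_1 = 5, cx_2 = 4, cy_2 = 7, cz_2 = 9, d_2 = 4, h_2 = 3, cx_3 = 5, cy_3 = 3, cz_3 = 7, h_3 = 4, cx_4 = 12, cy_4 = 10, cz_4 = 1, h_4 = 6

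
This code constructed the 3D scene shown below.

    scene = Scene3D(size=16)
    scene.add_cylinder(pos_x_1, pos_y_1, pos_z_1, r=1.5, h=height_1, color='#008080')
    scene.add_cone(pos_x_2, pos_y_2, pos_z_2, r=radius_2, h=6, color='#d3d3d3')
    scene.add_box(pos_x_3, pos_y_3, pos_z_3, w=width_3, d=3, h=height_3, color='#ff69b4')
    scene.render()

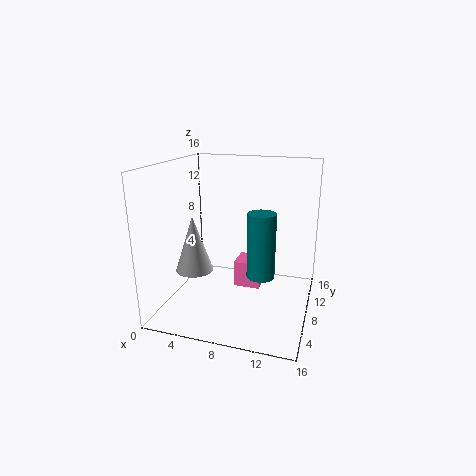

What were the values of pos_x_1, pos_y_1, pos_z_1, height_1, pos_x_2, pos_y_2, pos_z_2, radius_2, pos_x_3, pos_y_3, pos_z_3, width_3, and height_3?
pos_x_1 = 11; pos_y_1 = 6.5; pos_z_1 = 4.5; height_1 = 7; pos_x_2 = 4; pos_y_2 = 5; pos_z_2 = 5; radius_2 = 2; pos_x_3 = 7.5; pos_y_3 = 8; pos_z_3 = 2; width_3 = 3; height_3 = 3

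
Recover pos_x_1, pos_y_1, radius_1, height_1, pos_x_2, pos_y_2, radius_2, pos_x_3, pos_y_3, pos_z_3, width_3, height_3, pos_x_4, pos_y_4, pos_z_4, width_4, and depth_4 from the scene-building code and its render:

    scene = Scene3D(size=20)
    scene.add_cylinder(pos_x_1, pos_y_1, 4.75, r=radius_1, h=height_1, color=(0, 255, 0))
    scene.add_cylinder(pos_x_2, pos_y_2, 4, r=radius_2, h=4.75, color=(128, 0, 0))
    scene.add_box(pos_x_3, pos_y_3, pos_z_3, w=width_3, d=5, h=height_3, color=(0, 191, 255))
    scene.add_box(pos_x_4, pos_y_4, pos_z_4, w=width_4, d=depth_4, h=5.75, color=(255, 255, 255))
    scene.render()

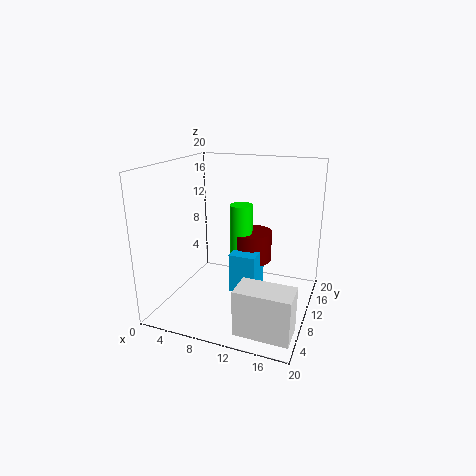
pos_x_1 = 8.5
pos_y_1 = 15.25
radius_1 = 1.75
height_1 = 8.5
pos_x_2 = 9.75
pos_y_2 = 16.5
radius_2 = 3.25
pos_x_3 = 8
pos_y_3 = 11.25
pos_z_3 = 0.5
width_3 = 4
height_3 = 6
pos_x_4 = 13
pos_y_4 = 0.25
pos_z_4 = 1.75
width_4 = 6.75
depth_4 = 3.75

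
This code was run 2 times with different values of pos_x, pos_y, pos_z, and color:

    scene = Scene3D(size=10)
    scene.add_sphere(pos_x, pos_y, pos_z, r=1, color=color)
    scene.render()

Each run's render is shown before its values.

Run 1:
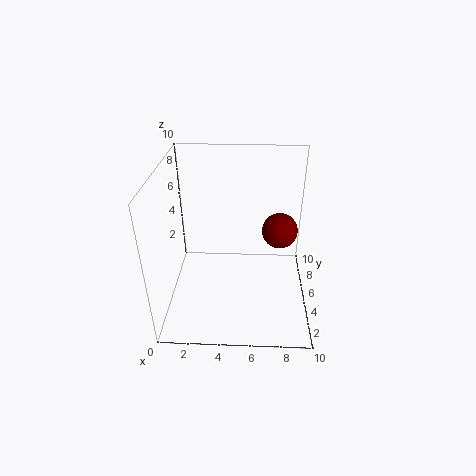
pos_x = 7.5; pos_y = 2; pos_z = 7.5; color = 'maroon'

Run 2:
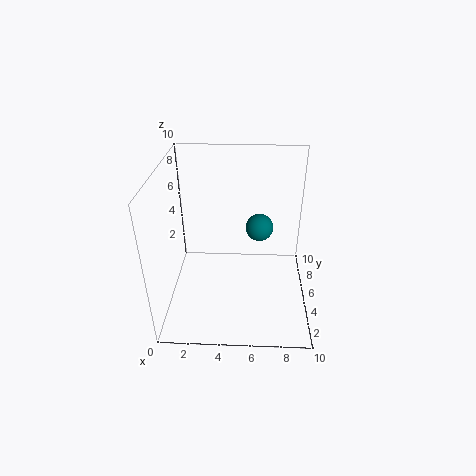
pos_x = 6.5; pos_y = 6.5; pos_z = 5; color = 'teal'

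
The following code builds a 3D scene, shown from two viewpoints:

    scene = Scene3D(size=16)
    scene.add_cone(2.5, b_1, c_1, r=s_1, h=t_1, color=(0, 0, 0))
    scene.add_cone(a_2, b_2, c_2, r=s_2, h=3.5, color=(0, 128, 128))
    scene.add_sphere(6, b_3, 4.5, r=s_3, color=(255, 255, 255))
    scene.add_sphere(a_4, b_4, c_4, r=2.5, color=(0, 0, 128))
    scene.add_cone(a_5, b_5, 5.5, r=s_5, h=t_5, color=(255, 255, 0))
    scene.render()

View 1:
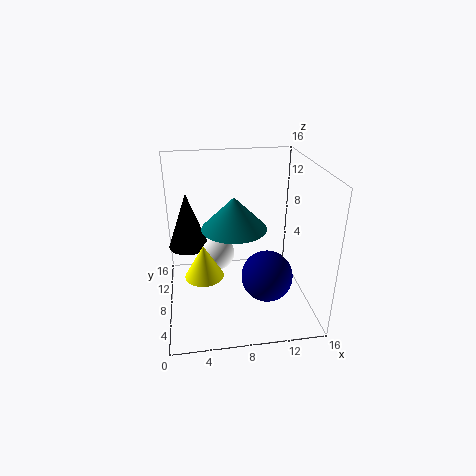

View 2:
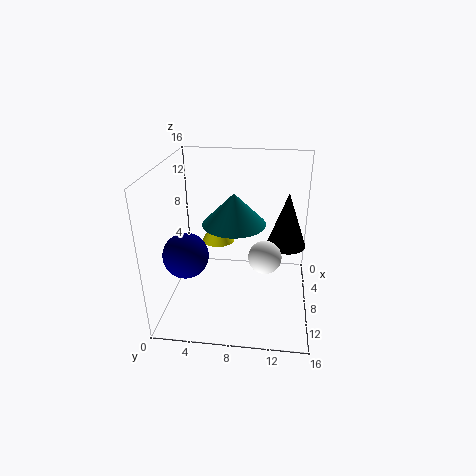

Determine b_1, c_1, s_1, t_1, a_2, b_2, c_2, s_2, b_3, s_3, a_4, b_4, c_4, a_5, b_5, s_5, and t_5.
b_1 = 13.5; c_1 = 4.5; s_1 = 2.5; t_1 = 7; a_2 = 7.5; b_2 = 7.5; c_2 = 9.5; s_2 = 3.5; b_3 = 11; s_3 = 2; a_4 = 10; b_4 = 2.5; c_4 = 6.5; a_5 = 4; b_5 = 5; s_5 = 2; t_5 = 3.5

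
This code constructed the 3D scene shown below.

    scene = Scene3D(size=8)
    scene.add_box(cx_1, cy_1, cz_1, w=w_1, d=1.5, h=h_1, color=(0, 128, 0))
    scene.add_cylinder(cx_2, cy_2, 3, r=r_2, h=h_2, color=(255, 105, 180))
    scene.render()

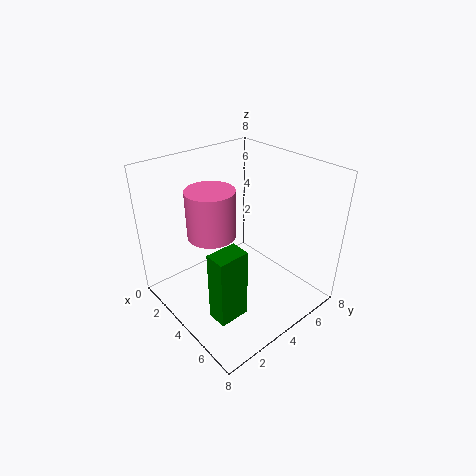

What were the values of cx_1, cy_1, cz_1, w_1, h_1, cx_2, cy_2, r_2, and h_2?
cx_1 = 6
cy_1 = 0.5
cz_1 = 2
w_1 = 1
h_1 = 3.5
cx_2 = 1.5
cy_2 = 4
r_2 = 1.5
h_2 = 3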